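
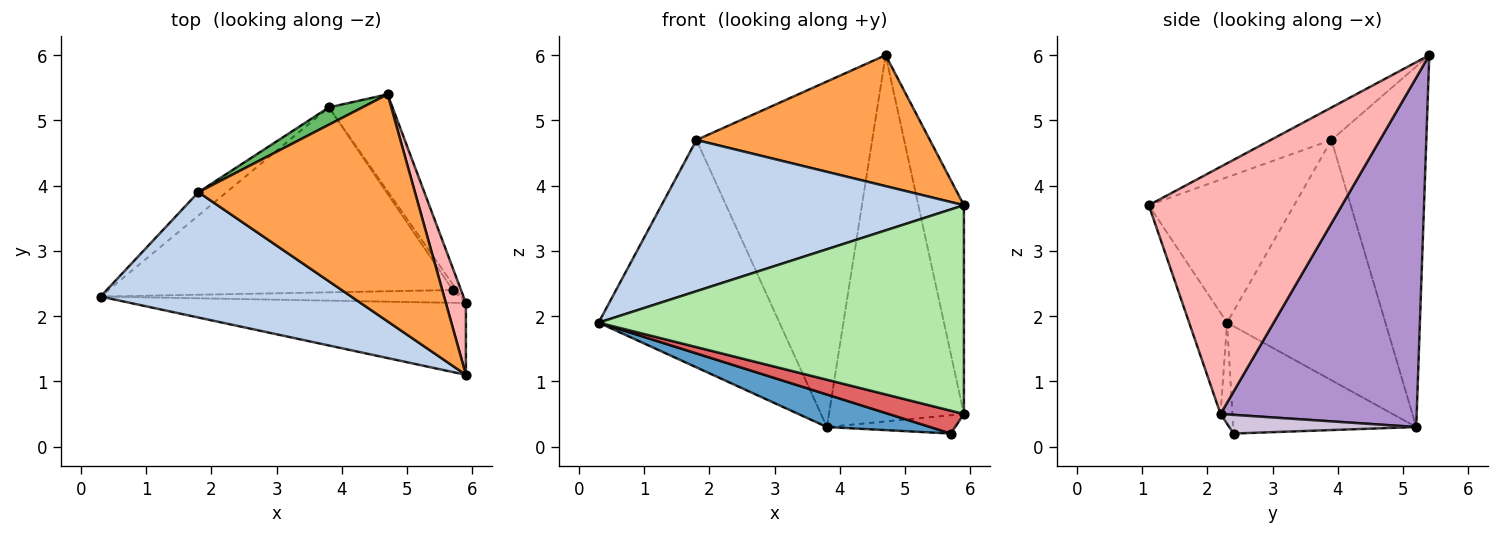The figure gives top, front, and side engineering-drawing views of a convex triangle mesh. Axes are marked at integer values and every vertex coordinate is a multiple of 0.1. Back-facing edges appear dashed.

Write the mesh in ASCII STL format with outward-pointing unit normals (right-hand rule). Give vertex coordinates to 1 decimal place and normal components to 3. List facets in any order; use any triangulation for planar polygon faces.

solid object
 facet normal -0.293 -0.165 -0.942
  outer loop
   vertex 3.8 5.2 0.3
   vertex 5.7 2.4 0.2
   vertex 0.3 2.3 1.9
  endloop
 endfacet
 facet normal -0.347 -0.722 0.599
  outer loop
   vertex 1.8 3.9 4.7
   vertex 0.3 2.3 1.9
   vertex 5.9 1.1 3.7
  endloop
 endfacet
 facet normal -0.129 -0.495 0.859
  outer loop
   vertex 1.8 3.9 4.7
   vertex 5.9 1.1 3.7
   vertex 4.7 5.4 6.0
  endloop
 endfacet
 facet normal -0.657 0.750 -0.077
  outer loop
   vertex 1.8 3.9 4.7
   vertex 3.8 5.2 0.3
   vertex 0.3 2.3 1.9
  endloop
 endfacet
 facet normal -0.474 0.879 0.044
  outer loop
   vertex 1.8 3.9 4.7
   vertex 4.7 5.4 6.0
   vertex 3.8 5.2 0.3
  endloop
 endfacet
 facet normal -0.098 -0.941 -0.324
  outer loop
   vertex 5.9 2.2 0.5
   vertex 5.9 1.1 3.7
   vertex 0.3 2.3 1.9
  endloop
 endfacet
 facet normal -0.137 -0.864 -0.485
  outer loop
   vertex 5.9 2.2 0.5
   vertex 0.3 2.3 1.9
   vertex 5.7 2.4 0.2
  endloop
 endfacet
 facet normal 0.970 0.229 0.079
  outer loop
   vertex 5.9 2.2 0.5
   vertex 4.7 5.4 6.0
   vertex 5.9 1.1 3.7
  endloop
 endfacet
 facet normal 0.815 0.560 -0.148
  outer loop
   vertex 5.9 2.2 0.5
   vertex 3.8 5.2 0.3
   vertex 4.7 5.4 6.0
  endloop
 endfacet
 facet normal 0.813 0.557 -0.170
  outer loop
   vertex 5.9 2.2 0.5
   vertex 5.7 2.4 0.2
   vertex 3.8 5.2 0.3
  endloop
 endfacet
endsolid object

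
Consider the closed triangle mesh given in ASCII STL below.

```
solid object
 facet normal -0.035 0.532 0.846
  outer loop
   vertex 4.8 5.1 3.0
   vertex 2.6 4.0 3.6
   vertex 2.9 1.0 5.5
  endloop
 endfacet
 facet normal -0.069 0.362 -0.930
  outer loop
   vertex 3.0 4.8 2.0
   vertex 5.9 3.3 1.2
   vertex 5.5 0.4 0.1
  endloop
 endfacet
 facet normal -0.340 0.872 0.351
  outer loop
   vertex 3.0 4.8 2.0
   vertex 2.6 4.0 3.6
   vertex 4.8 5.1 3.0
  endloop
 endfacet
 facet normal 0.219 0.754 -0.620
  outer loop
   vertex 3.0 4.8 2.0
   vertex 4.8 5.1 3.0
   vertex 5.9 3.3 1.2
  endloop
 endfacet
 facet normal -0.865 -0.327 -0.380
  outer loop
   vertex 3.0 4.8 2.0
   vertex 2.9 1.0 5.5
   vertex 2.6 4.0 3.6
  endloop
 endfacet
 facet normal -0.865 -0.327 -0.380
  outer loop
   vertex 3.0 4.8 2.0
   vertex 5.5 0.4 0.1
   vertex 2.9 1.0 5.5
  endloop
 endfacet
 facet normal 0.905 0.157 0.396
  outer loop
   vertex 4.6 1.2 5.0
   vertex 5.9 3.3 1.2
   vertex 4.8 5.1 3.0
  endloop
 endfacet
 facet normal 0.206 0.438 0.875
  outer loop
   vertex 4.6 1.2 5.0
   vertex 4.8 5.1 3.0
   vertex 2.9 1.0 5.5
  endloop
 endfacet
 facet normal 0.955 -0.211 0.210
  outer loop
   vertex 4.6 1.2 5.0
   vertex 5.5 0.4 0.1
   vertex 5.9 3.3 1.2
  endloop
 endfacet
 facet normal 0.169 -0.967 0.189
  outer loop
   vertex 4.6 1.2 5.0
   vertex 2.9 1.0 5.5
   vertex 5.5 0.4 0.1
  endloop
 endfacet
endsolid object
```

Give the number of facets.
10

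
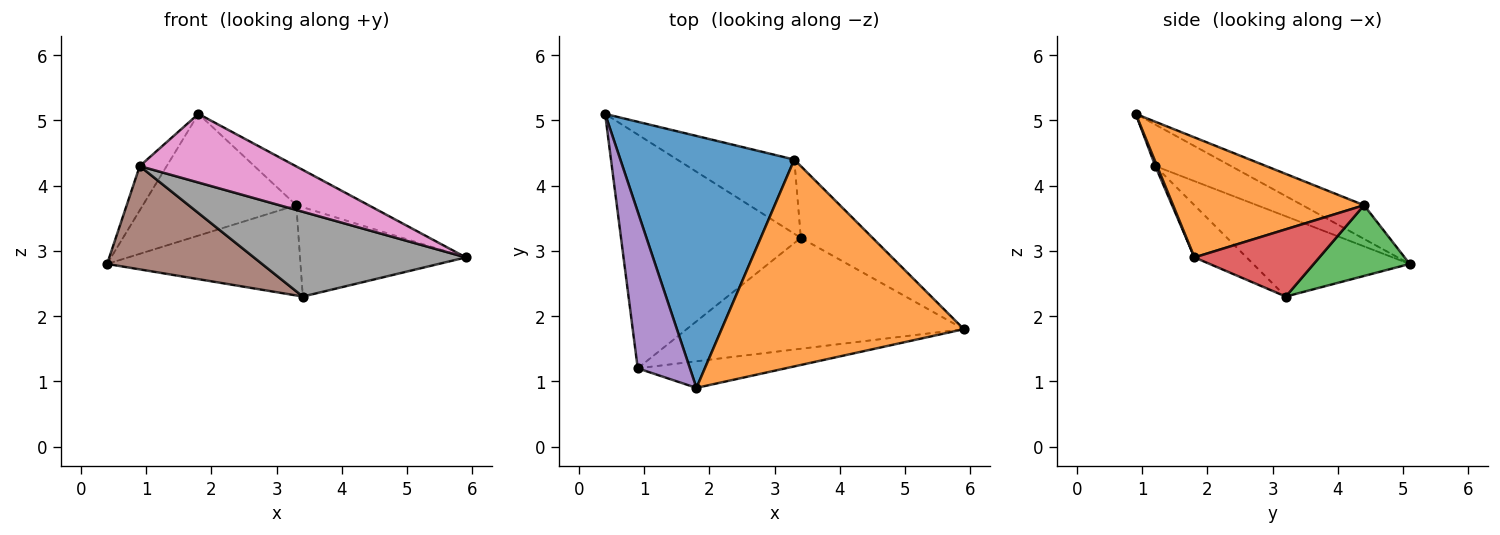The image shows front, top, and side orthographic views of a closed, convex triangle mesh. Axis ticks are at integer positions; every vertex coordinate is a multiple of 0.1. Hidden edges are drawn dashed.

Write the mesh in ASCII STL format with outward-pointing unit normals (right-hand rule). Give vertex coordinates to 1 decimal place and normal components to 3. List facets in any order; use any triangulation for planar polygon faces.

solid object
 facet normal -0.172 0.428 0.887
  outer loop
   vertex 3.3 4.4 3.7
   vertex 0.4 5.1 2.8
   vertex 1.8 0.9 5.1
  endloop
 endfacet
 facet normal 0.438 0.166 0.884
  outer loop
   vertex 3.3 4.4 3.7
   vertex 1.8 0.9 5.1
   vertex 5.9 1.8 2.9
  endloop
 endfacet
 facet normal 0.358 0.721 -0.593
  outer loop
   vertex 3.3 4.4 3.7
   vertex 3.4 3.2 2.3
   vertex 0.4 5.1 2.8
  endloop
 endfacet
 facet normal 0.506 0.672 -0.540
  outer loop
   vertex 3.3 4.4 3.7
   vertex 5.9 1.8 2.9
   vertex 3.4 3.2 2.3
  endloop
 endfacet
 facet normal -0.607 0.216 0.764
  outer loop
   vertex 0.9 1.2 4.3
   vertex 1.8 0.9 5.1
   vertex 0.4 5.1 2.8
  endloop
 endfacet
 facet normal -0.378 -0.374 -0.847
  outer loop
   vertex 0.9 1.2 4.3
   vertex 0.4 5.1 2.8
   vertex 3.4 3.2 2.3
  endloop
 endfacet
 facet normal 0.011 -0.932 -0.362
  outer loop
   vertex 0.9 1.2 4.3
   vertex 5.9 1.8 2.9
   vertex 1.8 0.9 5.1
  endloop
 endfacet
 facet normal -0.148 -0.601 -0.786
  outer loop
   vertex 0.9 1.2 4.3
   vertex 3.4 3.2 2.3
   vertex 5.9 1.8 2.9
  endloop
 endfacet
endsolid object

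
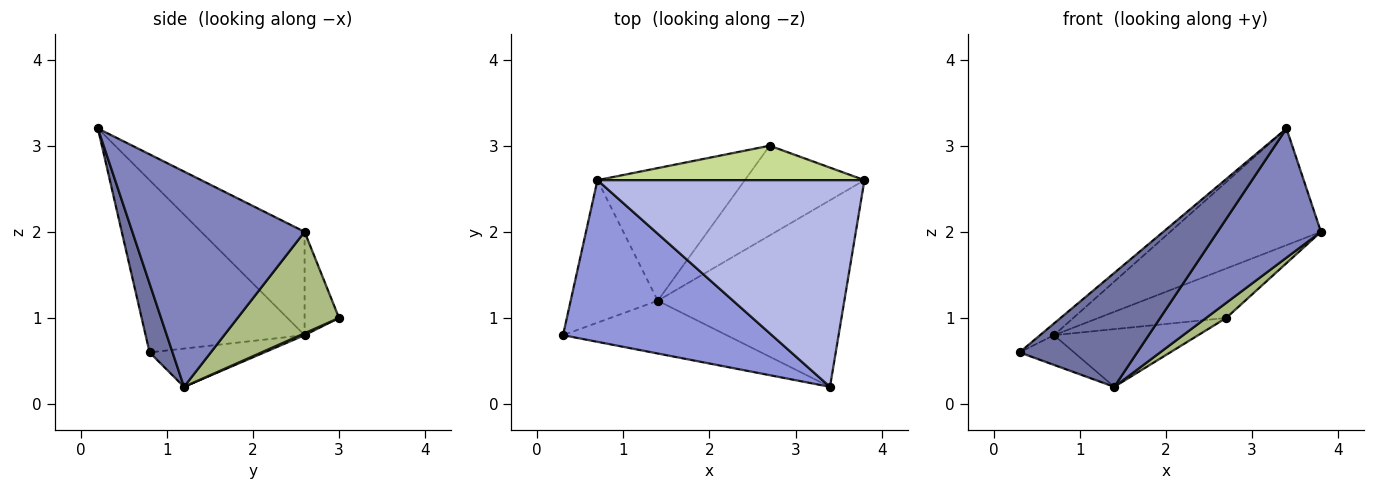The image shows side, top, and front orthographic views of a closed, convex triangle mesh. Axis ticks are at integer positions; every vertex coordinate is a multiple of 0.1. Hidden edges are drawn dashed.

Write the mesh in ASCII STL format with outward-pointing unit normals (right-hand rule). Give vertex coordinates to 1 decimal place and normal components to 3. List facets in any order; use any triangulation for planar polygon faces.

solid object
 facet normal 0.174 -0.893 -0.414
  outer loop
   vertex 1.4 1.2 0.2
   vertex 3.4 0.2 3.2
   vertex 0.3 0.8 0.6
  endloop
 endfacet
 facet normal 0.688 -0.413 -0.596
  outer loop
   vertex 1.4 1.2 0.2
   vertex 3.8 2.6 2.0
   vertex 3.4 0.2 3.2
  endloop
 endfacet
 facet normal -0.635 0.056 0.770
  outer loop
   vertex 0.7 2.6 0.8
   vertex 0.3 0.8 0.6
   vertex 3.4 0.2 3.2
  endloop
 endfacet
 facet normal -0.319 0.466 0.825
  outer loop
   vertex 0.7 2.6 0.8
   vertex 3.4 0.2 3.2
   vertex 3.8 2.6 2.0
  endloop
 endfacet
 facet normal -0.395 0.188 -0.899
  outer loop
   vertex 0.7 2.6 0.8
   vertex 1.4 1.2 0.2
   vertex 0.3 0.8 0.6
  endloop
 endfacet
 facet normal 0.642 -0.127 -0.757
  outer loop
   vertex 2.7 3.0 1.0
   vertex 3.8 2.6 2.0
   vertex 1.4 1.2 0.2
  endloop
 endfacet
 facet normal -0.216 0.801 0.558
  outer loop
   vertex 2.7 3.0 1.0
   vertex 0.7 2.6 0.8
   vertex 3.8 2.6 2.0
  endloop
 endfacet
 facet normal 0.012 0.399 -0.917
  outer loop
   vertex 2.7 3.0 1.0
   vertex 1.4 1.2 0.2
   vertex 0.7 2.6 0.8
  endloop
 endfacet
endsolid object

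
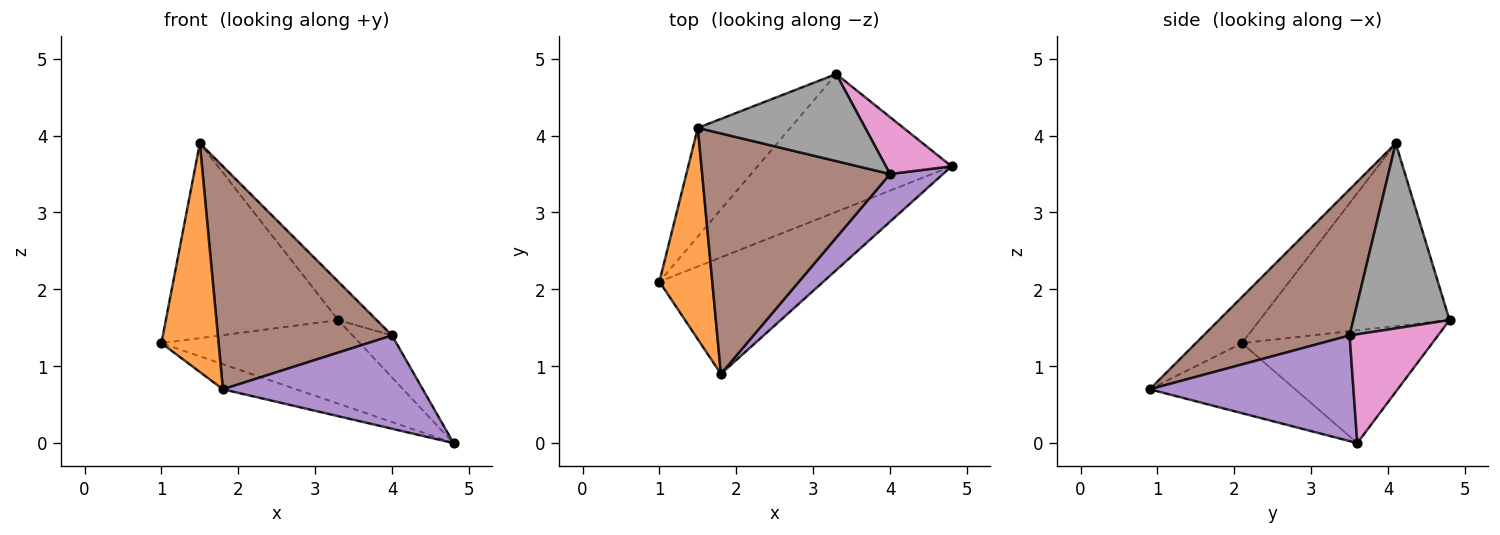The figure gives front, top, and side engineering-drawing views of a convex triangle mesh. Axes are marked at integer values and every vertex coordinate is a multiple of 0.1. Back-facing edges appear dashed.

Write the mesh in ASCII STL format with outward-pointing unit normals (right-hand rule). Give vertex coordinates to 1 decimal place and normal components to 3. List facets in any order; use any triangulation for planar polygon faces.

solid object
 facet normal -0.385 0.194 -0.902
  outer loop
   vertex 1.8 0.9 0.7
   vertex 1.0 2.1 1.3
   vertex 4.8 3.6 0.0
  endloop
 endfacet
 facet normal -0.510 -0.632 0.584
  outer loop
   vertex 1.8 0.9 0.7
   vertex 1.5 4.1 3.9
   vertex 1.0 2.1 1.3
  endloop
 endfacet
 facet normal -0.445 0.464 -0.766
  outer loop
   vertex 3.3 4.8 1.6
   vertex 4.8 3.6 0.0
   vertex 1.0 2.1 1.3
  endloop
 endfacet
 facet normal -0.693 0.630 -0.351
  outer loop
   vertex 3.3 4.8 1.6
   vertex 1.0 2.1 1.3
   vertex 1.5 4.1 3.9
  endloop
 endfacet
 facet normal 0.672 -0.659 0.337
  outer loop
   vertex 4.0 3.5 1.4
   vertex 1.8 0.9 0.7
   vertex 4.8 3.6 0.0
  endloop
 endfacet
 facet normal 0.495 -0.591 0.637
  outer loop
   vertex 4.0 3.5 1.4
   vertex 1.5 4.1 3.9
   vertex 1.8 0.9 0.7
  endloop
 endfacet
 facet normal 0.800 0.357 0.483
  outer loop
   vertex 4.0 3.5 1.4
   vertex 4.8 3.6 0.0
   vertex 3.3 4.8 1.6
  endloop
 endfacet
 facet normal 0.711 0.284 0.643
  outer loop
   vertex 4.0 3.5 1.4
   vertex 3.3 4.8 1.6
   vertex 1.5 4.1 3.9
  endloop
 endfacet
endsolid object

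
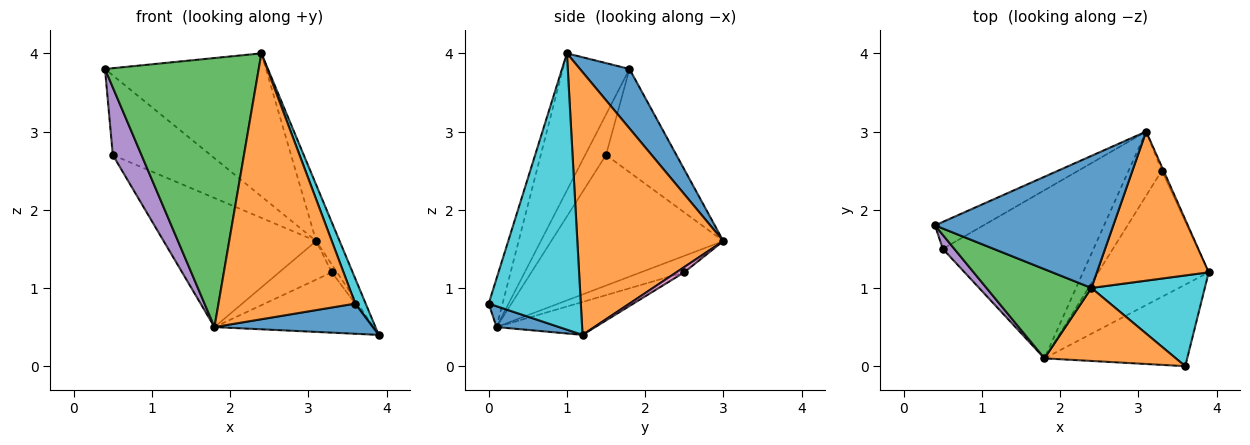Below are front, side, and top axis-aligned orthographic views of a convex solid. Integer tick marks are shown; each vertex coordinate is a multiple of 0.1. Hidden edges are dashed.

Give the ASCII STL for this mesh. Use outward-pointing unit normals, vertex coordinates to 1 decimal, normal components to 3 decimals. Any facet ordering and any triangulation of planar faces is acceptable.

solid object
 facet normal 0.221 0.717 0.662
  outer loop
   vertex 2.4 1.0 4.0
   vertex 3.1 3.0 1.6
   vertex 0.4 1.8 3.8
  endloop
 endfacet
 facet normal 0.910 0.146 0.387
  outer loop
   vertex 2.4 1.0 4.0
   vertex 3.9 1.2 0.4
   vertex 3.1 3.0 1.6
  endloop
 endfacet
 facet normal -0.380 -0.878 0.291
  outer loop
   vertex 1.8 0.1 0.5
   vertex 2.4 1.0 4.0
   vertex 0.4 1.8 3.8
  endloop
 endfacet
 facet normal -0.563 0.783 -0.265
  outer loop
   vertex 0.5 1.5 2.7
   vertex 0.4 1.8 3.8
   vertex 3.1 3.0 1.6
  endloop
 endfacet
 facet normal -0.580 -0.798 0.165
  outer loop
   vertex 0.5 1.5 2.7
   vertex 1.8 0.1 0.5
   vertex 0.4 1.8 3.8
  endloop
 endfacet
 facet normal -0.566 0.502 -0.654
  outer loop
   vertex 0.5 1.5 2.7
   vertex 3.1 3.0 1.6
   vertex 1.8 0.1 0.5
  endloop
 endfacet
 facet normal 0.802 0.535 -0.267
  outer loop
   vertex 3.3 2.5 1.2
   vertex 3.1 3.0 1.6
   vertex 3.9 1.2 0.4
  endloop
 endfacet
 facet normal -0.260 0.416 -0.871
  outer loop
   vertex 3.3 2.5 1.2
   vertex 3.9 1.2 0.4
   vertex 1.8 0.1 0.5
  endloop
 endfacet
 facet normal -0.391 0.474 -0.789
  outer loop
   vertex 3.3 2.5 1.2
   vertex 1.8 0.1 0.5
   vertex 3.1 3.0 1.6
  endloop
 endfacet
 facet normal 0.920 -0.104 0.378
  outer loop
   vertex 3.6 0.0 0.8
   vertex 3.9 1.2 0.4
   vertex 2.4 1.0 4.0
  endloop
 endfacet
 facet normal 0.136 -0.344 -0.929
  outer loop
   vertex 3.6 0.0 0.8
   vertex 1.8 0.1 0.5
   vertex 3.9 1.2 0.4
  endloop
 endfacet
 facet normal -0.097 -0.960 0.263
  outer loop
   vertex 3.6 0.0 0.8
   vertex 2.4 1.0 4.0
   vertex 1.8 0.1 0.5
  endloop
 endfacet
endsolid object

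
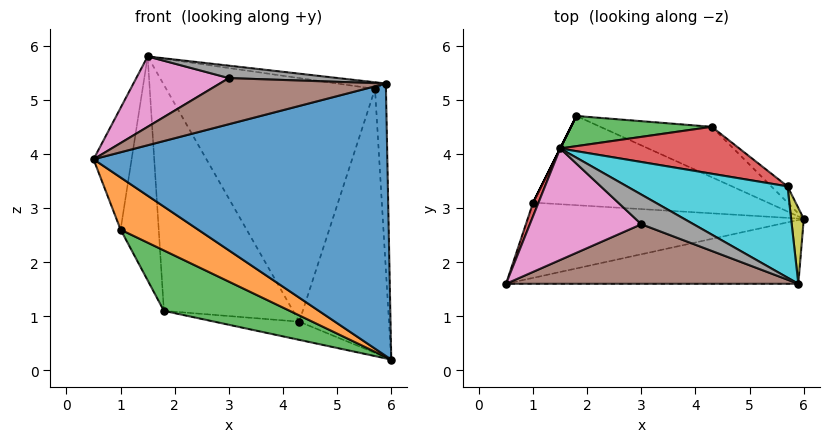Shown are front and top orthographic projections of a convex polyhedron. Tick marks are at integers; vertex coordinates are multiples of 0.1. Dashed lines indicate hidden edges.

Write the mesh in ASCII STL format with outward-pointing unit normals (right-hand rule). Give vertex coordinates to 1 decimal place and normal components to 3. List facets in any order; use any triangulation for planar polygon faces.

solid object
 facet normal 0.059 -0.972 -0.228
  outer loop
   vertex 5.9 1.6 5.3
   vertex 0.5 1.6 3.9
   vertex 6.0 2.8 0.2
  endloop
 endfacet
 facet normal -0.394 -0.523 -0.755
  outer loop
   vertex 1.0 3.1 2.6
   vertex 6.0 2.8 0.2
   vertex 0.5 1.6 3.9
  endloop
 endfacet
 facet normal -0.396 -0.515 -0.760
  outer loop
   vertex 1.0 3.1 2.6
   vertex 1.8 4.7 1.1
   vertex 6.0 2.8 0.2
  endloop
 endfacet
 facet normal -0.938 0.346 0.038
  outer loop
   vertex 1.0 3.1 2.6
   vertex 0.5 1.6 3.9
   vertex 1.5 4.1 5.8
  endloop
 endfacet
 facet normal -0.894 0.447 0.000
  outer loop
   vertex 1.0 3.1 2.6
   vertex 1.5 4.1 5.8
   vertex 1.8 4.7 1.1
  endloop
 endfacet
 facet normal -0.201 -0.600 0.775
  outer loop
   vertex 3.0 2.7 5.4
   vertex 0.5 1.6 3.9
   vertex 5.9 1.6 5.3
  endloop
 endfacet
 facet normal -0.263 -0.515 0.816
  outer loop
   vertex 3.0 2.7 5.4
   vertex 1.5 4.1 5.8
   vertex 0.5 1.6 3.9
  endloop
 endfacet
 facet normal -0.114 -0.384 0.916
  outer loop
   vertex 3.0 2.7 5.4
   vertex 5.9 1.6 5.3
   vertex 1.5 4.1 5.8
  endloop
 endfacet
 facet normal 0.993 0.113 0.046
  outer loop
   vertex 5.7 3.4 5.2
   vertex 5.9 1.6 5.3
   vertex 6.0 2.8 0.2
  endloop
 endfacet
 facet normal 0.153 0.072 0.986
  outer loop
   vertex 5.7 3.4 5.2
   vertex 1.5 4.1 5.8
   vertex 5.9 1.6 5.3
  endloop
 endfacet
 facet normal -0.048 0.339 -0.940
  outer loop
   vertex 4.3 4.5 0.9
   vertex 6.0 2.8 0.2
   vertex 1.8 4.7 1.1
  endloop
 endfacet
 facet normal 0.697 0.715 -0.044
  outer loop
   vertex 4.3 4.5 0.9
   vertex 5.7 3.4 5.2
   vertex 6.0 2.8 0.2
  endloop
 endfacet
 facet normal 0.090 0.987 0.132
  outer loop
   vertex 4.3 4.5 0.9
   vertex 1.8 4.7 1.1
   vertex 1.5 4.1 5.8
  endloop
 endfacet
 facet normal 0.187 0.965 0.186
  outer loop
   vertex 4.3 4.5 0.9
   vertex 1.5 4.1 5.8
   vertex 5.7 3.4 5.2
  endloop
 endfacet
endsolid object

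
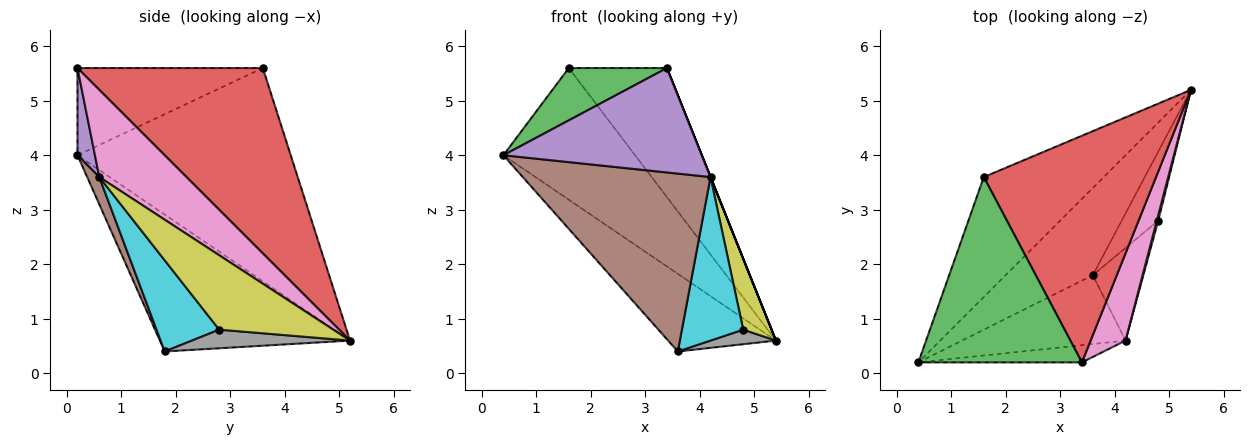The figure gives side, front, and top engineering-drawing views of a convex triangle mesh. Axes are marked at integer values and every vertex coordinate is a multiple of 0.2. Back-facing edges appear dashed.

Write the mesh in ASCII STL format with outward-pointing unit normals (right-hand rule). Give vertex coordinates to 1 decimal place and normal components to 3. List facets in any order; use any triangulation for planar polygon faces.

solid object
 facet normal -0.761 0.431 -0.485
  outer loop
   vertex 3.6 1.8 0.4
   vertex 0.4 0.2 4.0
   vertex 5.4 5.2 0.6
  endloop
 endfacet
 facet normal -0.767 0.474 -0.432
  outer loop
   vertex 1.6 3.6 5.6
   vertex 5.4 5.2 0.6
   vertex 0.4 0.2 4.0
  endloop
 endfacet
 facet normal -0.457 -0.242 0.856
  outer loop
   vertex 1.6 3.6 5.6
   vertex 0.4 0.2 4.0
   vertex 3.4 0.2 5.6
  endloop
 endfacet
 facet normal 0.683 0.362 0.635
  outer loop
   vertex 1.6 3.6 5.6
   vertex 3.4 0.2 5.6
   vertex 5.4 5.2 0.6
  endloop
 endfacet
 facet normal 0.086 -0.983 -0.162
  outer loop
   vertex 4.2 0.6 3.6
   vertex 3.4 0.2 5.6
   vertex 0.4 0.2 4.0
  endloop
 endfacet
 facet normal 0.060 -0.931 -0.360
  outer loop
   vertex 4.2 0.6 3.6
   vertex 0.4 0.2 4.0
   vertex 3.6 1.8 0.4
  endloop
 endfacet
 facet normal 0.928 0.000 0.371
  outer loop
   vertex 4.2 0.6 3.6
   vertex 5.4 5.2 0.6
   vertex 3.4 0.2 5.6
  endloop
 endfacet
 facet normal 0.446 -0.184 -0.876
  outer loop
   vertex 4.8 2.8 0.8
   vertex 3.6 1.8 0.4
   vertex 5.4 5.2 0.6
  endloop
 endfacet
 facet normal 0.970 -0.241 0.019
  outer loop
   vertex 4.8 2.8 0.8
   vertex 5.4 5.2 0.6
   vertex 4.2 0.6 3.6
  endloop
 endfacet
 facet normal 0.665 -0.650 -0.368
  outer loop
   vertex 4.8 2.8 0.8
   vertex 4.2 0.6 3.6
   vertex 3.6 1.8 0.4
  endloop
 endfacet
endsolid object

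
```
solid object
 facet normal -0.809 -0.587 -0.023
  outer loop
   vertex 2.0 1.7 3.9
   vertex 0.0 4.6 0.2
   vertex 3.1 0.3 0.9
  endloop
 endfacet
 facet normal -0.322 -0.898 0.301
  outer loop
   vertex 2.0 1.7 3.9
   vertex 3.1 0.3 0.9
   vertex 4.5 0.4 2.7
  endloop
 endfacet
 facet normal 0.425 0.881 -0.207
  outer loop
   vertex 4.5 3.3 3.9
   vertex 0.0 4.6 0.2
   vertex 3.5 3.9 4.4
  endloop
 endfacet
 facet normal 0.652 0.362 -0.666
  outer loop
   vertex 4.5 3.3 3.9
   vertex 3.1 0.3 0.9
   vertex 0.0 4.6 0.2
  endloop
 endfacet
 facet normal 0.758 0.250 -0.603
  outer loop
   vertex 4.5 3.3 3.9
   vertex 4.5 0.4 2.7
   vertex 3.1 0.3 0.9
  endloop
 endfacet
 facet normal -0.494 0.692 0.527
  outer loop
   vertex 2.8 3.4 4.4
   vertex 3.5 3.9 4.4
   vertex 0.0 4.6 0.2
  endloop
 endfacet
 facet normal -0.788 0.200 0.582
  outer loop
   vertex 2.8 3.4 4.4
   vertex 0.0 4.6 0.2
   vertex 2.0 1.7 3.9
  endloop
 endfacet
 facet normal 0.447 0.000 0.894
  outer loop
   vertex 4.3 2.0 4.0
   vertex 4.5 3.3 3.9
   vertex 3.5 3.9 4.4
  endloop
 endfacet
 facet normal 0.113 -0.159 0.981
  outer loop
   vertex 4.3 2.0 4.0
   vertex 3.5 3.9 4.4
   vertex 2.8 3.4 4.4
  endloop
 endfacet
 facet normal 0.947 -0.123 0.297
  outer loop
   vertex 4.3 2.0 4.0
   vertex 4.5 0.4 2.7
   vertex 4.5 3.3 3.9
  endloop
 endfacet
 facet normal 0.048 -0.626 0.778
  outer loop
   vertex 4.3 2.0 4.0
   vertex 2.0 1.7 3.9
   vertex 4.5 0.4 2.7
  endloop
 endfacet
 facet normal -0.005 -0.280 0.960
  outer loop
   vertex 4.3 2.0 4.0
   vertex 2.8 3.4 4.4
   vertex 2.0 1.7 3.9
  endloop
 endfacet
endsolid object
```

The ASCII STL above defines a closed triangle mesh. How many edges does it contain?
18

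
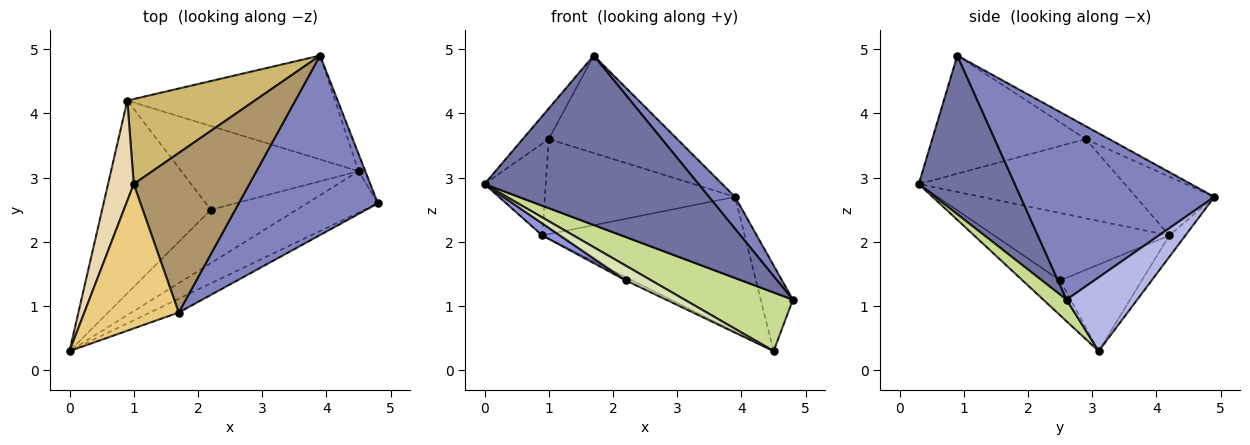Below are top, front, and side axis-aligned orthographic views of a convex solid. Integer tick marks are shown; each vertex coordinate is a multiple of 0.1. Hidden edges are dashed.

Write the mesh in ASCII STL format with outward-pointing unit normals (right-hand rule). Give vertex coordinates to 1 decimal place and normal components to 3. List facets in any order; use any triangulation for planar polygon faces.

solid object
 facet normal 0.408 -0.910 -0.074
  outer loop
   vertex 1.7 0.9 4.9
   vertex 0.0 0.3 2.9
   vertex 4.8 2.6 1.1
  endloop
 endfacet
 facet normal 0.793 -0.107 0.599
  outer loop
   vertex 1.7 0.9 4.9
   vertex 4.8 2.6 1.1
   vertex 3.9 4.9 2.7
  endloop
 endfacet
 facet normal -0.526 -0.053 -0.849
  outer loop
   vertex 2.2 2.5 1.4
   vertex 0.0 0.3 2.9
   vertex 0.9 4.2 2.1
  endloop
 endfacet
 facet normal 0.907 0.412 -0.082
  outer loop
   vertex 4.5 3.1 0.3
   vertex 3.9 4.9 2.7
   vertex 4.8 2.6 1.1
  endloop
 endfacet
 facet normal -0.063 0.791 -0.609
  outer loop
   vertex 4.5 3.1 0.3
   vertex 0.9 4.2 2.1
   vertex 3.9 4.9 2.7
  endloop
 endfacet
 facet normal -0.439 0.034 -0.898
  outer loop
   vertex 4.5 3.1 0.3
   vertex 2.2 2.5 1.4
   vertex 0.9 4.2 2.1
  endloop
 endfacet
 facet normal 0.173 -0.805 -0.568
  outer loop
   vertex 4.5 3.1 0.3
   vertex 4.8 2.6 1.1
   vertex 0.0 0.3 2.9
  endloop
 endfacet
 facet normal -0.365 -0.247 -0.898
  outer loop
   vertex 4.5 3.1 0.3
   vertex 0.0 0.3 2.9
   vertex 2.2 2.5 1.4
  endloop
 endfacet
 facet normal -0.094 0.519 0.849
  outer loop
   vertex 1.0 2.9 3.6
   vertex 1.7 0.9 4.9
   vertex 3.9 4.9 2.7
  endloop
 endfacet
 facet normal -0.294 0.713 0.637
  outer loop
   vertex 1.0 2.9 3.6
   vertex 3.9 4.9 2.7
   vertex 0.9 4.2 2.1
  endloop
 endfacet
 facet normal -0.774 0.131 0.619
  outer loop
   vertex 1.0 2.9 3.6
   vertex 0.0 0.3 2.9
   vertex 1.7 0.9 4.9
  endloop
 endfacet
 facet normal -0.915 0.272 0.297
  outer loop
   vertex 1.0 2.9 3.6
   vertex 0.9 4.2 2.1
   vertex 0.0 0.3 2.9
  endloop
 endfacet
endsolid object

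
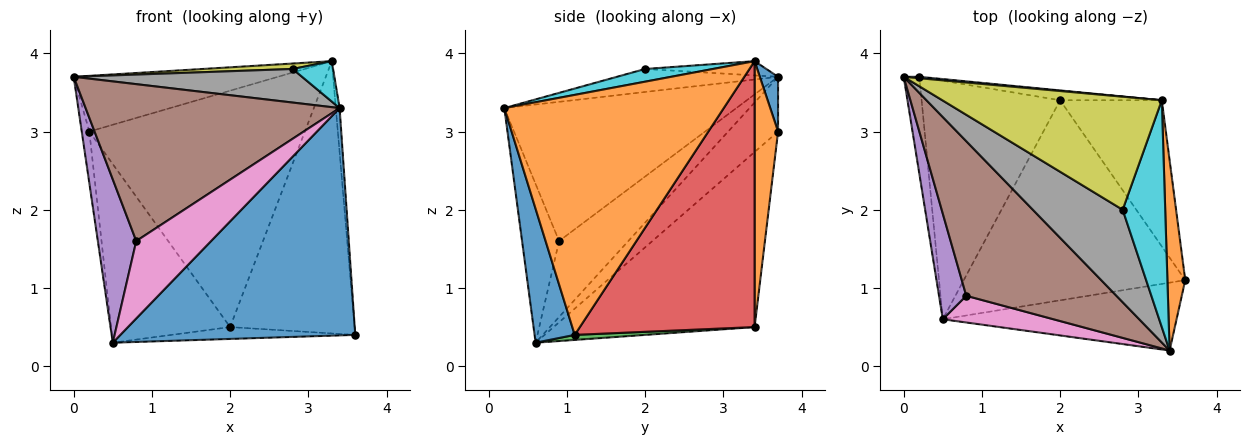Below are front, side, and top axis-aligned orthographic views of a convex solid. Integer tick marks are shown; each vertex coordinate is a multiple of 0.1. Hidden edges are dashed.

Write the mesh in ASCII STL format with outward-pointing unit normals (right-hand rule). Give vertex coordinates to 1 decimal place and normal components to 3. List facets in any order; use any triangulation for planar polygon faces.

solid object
 facet normal 0.162 -0.946 -0.282
  outer loop
   vertex 3.4 0.2 3.3
   vertex 0.5 0.6 0.3
   vertex 3.6 1.1 0.4
  endloop
 endfacet
 facet normal 0.997 0.017 0.074
  outer loop
   vertex 3.3 3.4 3.9
   vertex 3.4 0.2 3.3
   vertex 3.6 1.1 0.4
  endloop
 endfacet
 facet normal 0.023 0.059 -0.998
  outer loop
   vertex 2.0 3.4 0.5
   vertex 3.6 1.1 0.4
   vertex 0.5 0.6 0.3
  endloop
 endfacet
 facet normal 0.778 0.554 -0.297
  outer loop
   vertex 2.0 3.4 0.5
   vertex 3.3 3.4 3.9
   vertex 3.6 1.1 0.4
  endloop
 endfacet
 facet normal -0.834 -0.463 0.299
  outer loop
   vertex 0.8 0.9 1.6
   vertex 0.0 3.7 3.7
   vertex 0.5 0.6 0.3
  endloop
 endfacet
 facet normal -0.545 -0.597 0.588
  outer loop
   vertex 0.8 0.9 1.6
   vertex 3.4 0.2 3.3
   vertex 0.0 3.7 3.7
  endloop
 endfacet
 facet normal -0.424 -0.856 0.295
  outer loop
   vertex 0.8 0.9 1.6
   vertex 0.5 0.6 0.3
   vertex 3.4 0.2 3.3
  endloop
 endfacet
 facet normal -0.234 -0.332 0.914
  outer loop
   vertex 2.8 2.0 3.8
   vertex 0.0 3.7 3.7
   vertex 3.4 0.2 3.3
  endloop
 endfacet
 facet normal -0.065 -0.048 0.997
  outer loop
   vertex 2.8 2.0 3.8
   vertex 3.3 3.4 3.9
   vertex 0.0 3.7 3.7
  endloop
 endfacet
 facet normal 0.282 -0.168 0.944
  outer loop
   vertex 2.8 2.0 3.8
   vertex 3.4 0.2 3.3
   vertex 3.3 3.4 3.9
  endloop
 endfacet
 facet normal 0.089 0.996 0.025
  outer loop
   vertex 0.2 3.7 3.0
   vertex 0.0 3.7 3.7
   vertex 3.3 3.4 3.9
  endloop
 endfacet
 facet normal 0.108 0.993 -0.041
  outer loop
   vertex 0.2 3.7 3.0
   vertex 3.3 3.4 3.9
   vertex 2.0 3.4 0.5
  endloop
 endfacet
 facet normal -0.951 0.145 -0.272
  outer loop
   vertex 0.2 3.7 3.0
   vertex 0.5 0.6 0.3
   vertex 0.0 3.7 3.7
  endloop
 endfacet
 facet normal -0.711 0.421 -0.563
  outer loop
   vertex 0.2 3.7 3.0
   vertex 2.0 3.4 0.5
   vertex 0.5 0.6 0.3
  endloop
 endfacet
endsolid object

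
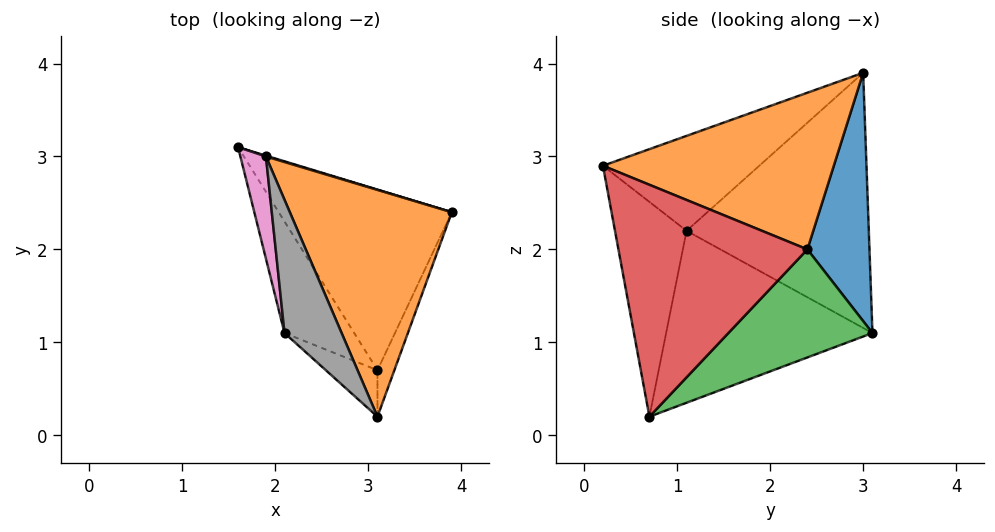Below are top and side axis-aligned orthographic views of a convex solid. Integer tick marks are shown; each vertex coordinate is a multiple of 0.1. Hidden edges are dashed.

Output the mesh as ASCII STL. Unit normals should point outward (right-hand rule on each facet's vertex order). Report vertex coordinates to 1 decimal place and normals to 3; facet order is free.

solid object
 facet normal 0.290 0.957 0.003
  outer loop
   vertex 1.9 3.0 3.9
   vertex 3.9 2.4 2.0
   vertex 1.6 3.1 1.1
  endloop
 endfacet
 facet normal 0.695 0.041 0.718
  outer loop
   vertex 1.9 3.0 3.9
   vertex 3.1 0.2 2.9
   vertex 3.9 2.4 2.0
  endloop
 endfacet
 facet normal 0.444 0.544 -0.712
  outer loop
   vertex 3.1 0.7 0.2
   vertex 1.6 3.1 1.1
   vertex 3.9 2.4 2.0
  endloop
 endfacet
 facet normal 0.928 -0.365 -0.068
  outer loop
   vertex 3.1 0.7 0.2
   vertex 3.9 2.4 2.0
   vertex 3.1 0.2 2.9
  endloop
 endfacet
 facet normal -0.849 -0.401 -0.344
  outer loop
   vertex 2.1 1.1 2.2
   vertex 1.6 3.1 1.1
   vertex 3.1 0.7 0.2
  endloop
 endfacet
 facet normal -0.604 -0.784 -0.145
  outer loop
   vertex 2.1 1.1 2.2
   vertex 3.1 0.7 0.2
   vertex 3.1 0.2 2.9
  endloop
 endfacet
 facet normal -0.977 -0.190 0.098
  outer loop
   vertex 2.1 1.1 2.2
   vertex 1.9 3.0 3.9
   vertex 1.6 3.1 1.1
  endloop
 endfacet
 facet normal -0.750 -0.483 0.451
  outer loop
   vertex 2.1 1.1 2.2
   vertex 3.1 0.2 2.9
   vertex 1.9 3.0 3.9
  endloop
 endfacet
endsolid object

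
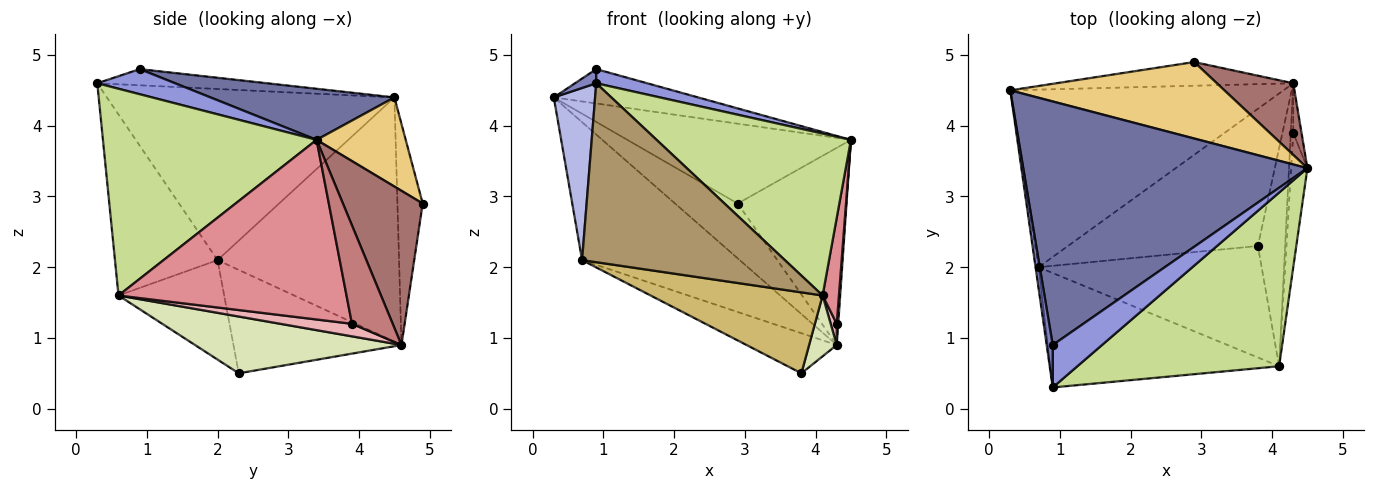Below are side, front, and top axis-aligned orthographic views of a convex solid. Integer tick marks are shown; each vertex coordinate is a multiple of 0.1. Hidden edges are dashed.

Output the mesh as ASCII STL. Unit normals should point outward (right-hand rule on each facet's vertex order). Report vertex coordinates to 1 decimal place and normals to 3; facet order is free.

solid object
 facet normal 0.175 0.138 0.975
  outer loop
   vertex 0.9 0.9 4.8
   vertex 4.5 3.4 3.8
   vertex 0.3 4.5 4.4
  endloop
 endfacet
 facet normal -0.930 -0.116 0.349
  outer loop
   vertex 0.9 0.9 4.8
   vertex 0.3 4.5 4.4
   vertex 0.9 0.3 4.6
  endloop
 endfacet
 facet normal 0.435 -0.285 0.854
  outer loop
   vertex 0.9 0.9 4.8
   vertex 0.9 0.3 4.6
   vertex 4.5 3.4 3.8
  endloop
 endfacet
 facet normal -0.990 -0.142 -0.018
  outer loop
   vertex 0.7 2.0 2.1
   vertex 0.9 0.3 4.6
   vertex 0.3 4.5 4.4
  endloop
 endfacet
 facet normal -0.577 0.501 -0.645
  outer loop
   vertex 0.7 2.0 2.1
   vertex 0.3 4.5 4.4
   vertex 4.3 4.6 0.9
  endloop
 endfacet
 facet normal -0.463 0.249 -0.851
  outer loop
   vertex 0.7 2.0 2.1
   vertex 4.3 4.6 0.9
   vertex 3.8 2.3 0.5
  endloop
 endfacet
 facet normal 0.600 -0.546 0.585
  outer loop
   vertex 4.1 0.6 1.6
   vertex 4.5 3.4 3.8
   vertex 0.9 0.3 4.6
  endloop
 endfacet
 facet normal 0.895 -0.120 -0.429
  outer loop
   vertex 4.1 0.6 1.6
   vertex 3.8 2.3 0.5
   vertex 4.3 4.6 0.9
  endloop
 endfacet
 facet normal -0.392 -0.775 -0.496
  outer loop
   vertex 4.1 0.6 1.6
   vertex 0.9 0.3 4.6
   vertex 0.7 2.0 2.1
  endloop
 endfacet
 facet normal -0.339 -0.552 -0.761
  outer loop
   vertex 4.1 0.6 1.6
   vertex 0.7 2.0 2.1
   vertex 3.8 2.3 0.5
  endloop
 endfacet
 facet normal 0.277 0.694 0.665
  outer loop
   vertex 2.9 4.9 2.9
   vertex 0.3 4.5 4.4
   vertex 4.5 3.4 3.8
  endloop
 endfacet
 facet normal -0.347 0.861 -0.372
  outer loop
   vertex 2.9 4.9 2.9
   vertex 4.3 4.6 0.9
   vertex 0.3 4.5 4.4
  endloop
 endfacet
 facet normal 0.567 0.774 0.281
  outer loop
   vertex 2.9 4.9 2.9
   vertex 4.5 3.4 3.8
   vertex 4.3 4.6 0.9
  endloop
 endfacet
 facet normal 0.996 -0.036 -0.083
  outer loop
   vertex 4.3 3.9 1.2
   vertex 4.3 4.6 0.9
   vertex 4.5 3.4 3.8
  endloop
 endfacet
 facet normal 0.993 -0.071 -0.090
  outer loop
   vertex 4.3 3.9 1.2
   vertex 4.5 3.4 3.8
   vertex 4.1 0.6 1.6
  endloop
 endfacet
 facet normal 0.978 -0.083 -0.193
  outer loop
   vertex 4.3 3.9 1.2
   vertex 4.1 0.6 1.6
   vertex 4.3 4.6 0.9
  endloop
 endfacet
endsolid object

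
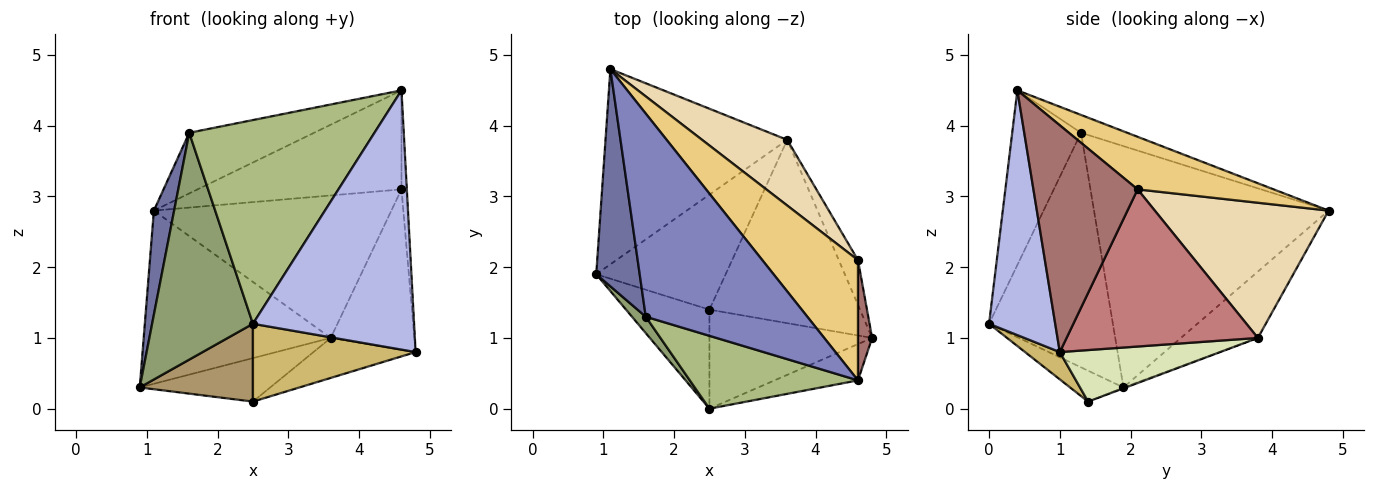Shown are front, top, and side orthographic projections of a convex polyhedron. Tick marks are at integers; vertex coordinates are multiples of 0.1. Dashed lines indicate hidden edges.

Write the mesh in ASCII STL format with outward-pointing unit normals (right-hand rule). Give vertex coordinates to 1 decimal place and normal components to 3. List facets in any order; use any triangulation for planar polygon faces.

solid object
 facet normal -0.981 -0.085 0.177
  outer loop
   vertex 1.6 1.3 3.9
   vertex 1.1 4.8 2.8
   vertex 0.9 1.9 0.3
  endloop
 endfacet
 facet normal -0.105 0.284 0.953
  outer loop
   vertex 1.6 1.3 3.9
   vertex 4.6 0.4 4.5
   vertex 1.1 4.8 2.8
  endloop
 endfacet
 facet normal -0.263 0.640 -0.722
  outer loop
   vertex 3.6 3.8 1.0
   vertex 0.9 1.9 0.3
   vertex 1.1 4.8 2.8
  endloop
 endfacet
 facet normal 0.377 -0.917 -0.128
  outer loop
   vertex 2.5 0.0 1.2
   vertex 4.8 1.0 0.8
   vertex 4.6 0.4 4.5
  endloop
 endfacet
 facet normal -0.775 -0.631 0.045
  outer loop
   vertex 2.5 0.0 1.2
   vertex 1.6 1.3 3.9
   vertex 0.9 1.9 0.3
  endloop
 endfacet
 facet normal -0.330 -0.889 0.318
  outer loop
   vertex 2.5 0.0 1.2
   vertex 4.6 0.4 4.5
   vertex 1.6 1.3 3.9
  endloop
 endfacet
 facet normal -0.006 0.354 -0.935
  outer loop
   vertex 2.5 1.4 0.1
   vertex 0.9 1.9 0.3
   vertex 3.6 3.8 1.0
  endloop
 endfacet
 facet normal 0.317 0.202 -0.927
  outer loop
   vertex 2.5 1.4 0.1
   vertex 3.6 3.8 1.0
   vertex 4.8 1.0 0.8
  endloop
 endfacet
 facet normal -0.280 -0.593 -0.755
  outer loop
   vertex 2.5 1.4 0.1
   vertex 2.5 0.0 1.2
   vertex 0.9 1.9 0.3
  endloop
 endfacet
 facet normal 0.131 -0.613 -0.780
  outer loop
   vertex 2.5 1.4 0.1
   vertex 4.8 1.0 0.8
   vertex 2.5 0.0 1.2
  endloop
 endfacet
 facet normal 0.391 0.585 0.711
  outer loop
   vertex 4.6 2.1 3.1
   vertex 1.1 4.8 2.8
   vertex 4.6 0.4 4.5
  endloop
 endfacet
 facet normal 0.554 0.756 0.349
  outer loop
   vertex 4.6 2.1 3.1
   vertex 3.6 3.8 1.0
   vertex 1.1 4.8 2.8
  endloop
 endfacet
 facet normal 0.997 0.051 0.062
  outer loop
   vertex 4.6 2.1 3.1
   vertex 4.6 0.4 4.5
   vertex 4.8 1.0 0.8
  endloop
 endfacet
 facet normal 0.911 0.398 -0.111
  outer loop
   vertex 4.6 2.1 3.1
   vertex 4.8 1.0 0.8
   vertex 3.6 3.8 1.0
  endloop
 endfacet
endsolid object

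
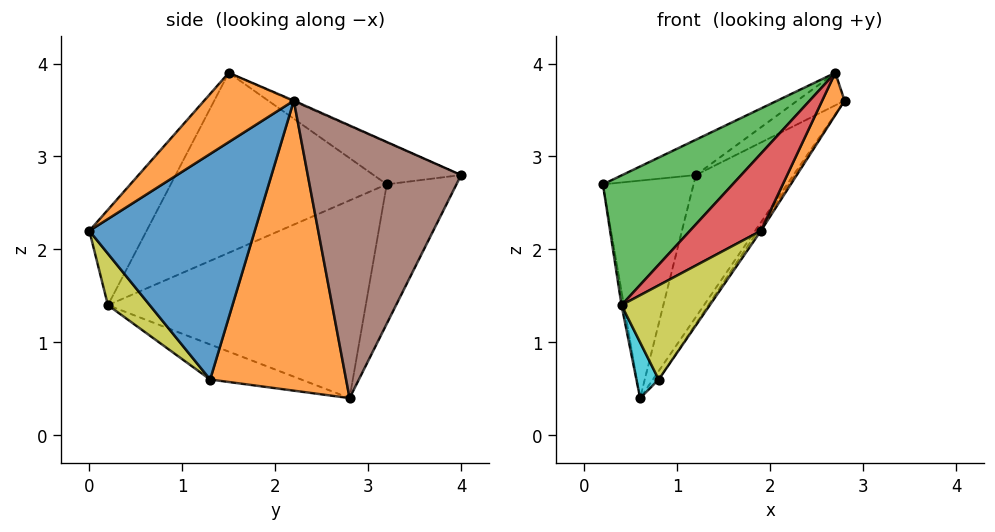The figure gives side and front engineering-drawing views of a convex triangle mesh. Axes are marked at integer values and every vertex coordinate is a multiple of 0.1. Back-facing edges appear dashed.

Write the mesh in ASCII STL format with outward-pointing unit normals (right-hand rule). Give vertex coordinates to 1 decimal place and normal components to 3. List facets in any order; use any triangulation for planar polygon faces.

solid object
 facet normal -0.985 0.009 -0.173
  outer loop
   vertex 0.4 0.2 1.4
   vertex 0.2 3.2 2.7
   vertex 0.6 2.8 0.4
  endloop
 endfacet
 facet normal 0.943 -0.236 -0.236
  outer loop
   vertex 2.7 1.5 3.9
   vertex 1.9 0.0 2.2
   vertex 2.8 2.2 3.6
  endloop
 endfacet
 facet normal -0.589 -0.354 0.726
  outer loop
   vertex 2.7 1.5 3.9
   vertex 0.2 3.2 2.7
   vertex 0.4 0.2 1.4
  endloop
 endfacet
 facet normal -0.448 -0.555 0.701
  outer loop
   vertex 2.7 1.5 3.9
   vertex 0.4 0.2 1.4
   vertex 1.9 0.0 2.2
  endloop
 endfacet
 facet normal -0.592 0.770 -0.237
  outer loop
   vertex 1.2 4.0 2.8
   vertex 0.6 2.8 0.4
   vertex 0.2 3.2 2.7
  endloop
 endfacet
 facet normal 0.761 0.484 -0.432
  outer loop
   vertex 1.2 4.0 2.8
   vertex 2.8 2.2 3.6
   vertex 0.6 2.8 0.4
  endloop
 endfacet
 facet normal -0.284 0.238 0.929
  outer loop
   vertex 1.2 4.0 2.8
   vertex 0.2 3.2 2.7
   vertex 2.7 1.5 3.9
  endloop
 endfacet
 facet normal -0.014 0.396 0.918
  outer loop
   vertex 1.2 4.0 2.8
   vertex 2.7 1.5 3.9
   vertex 2.8 2.2 3.6
  endloop
 endfacet
 facet normal 0.298 -0.630 -0.717
  outer loop
   vertex 0.8 1.3 0.6
   vertex 1.9 0.0 2.2
   vertex 0.4 0.2 1.4
  endloop
 endfacet
 facet normal -0.754 -0.185 -0.631
  outer loop
   vertex 0.8 1.3 0.6
   vertex 0.4 0.2 1.4
   vertex 0.6 2.8 0.4
  endloop
 endfacet
 facet normal 0.830 0.016 -0.558
  outer loop
   vertex 0.8 1.3 0.6
   vertex 2.8 2.2 3.6
   vertex 1.9 0.0 2.2
  endloop
 endfacet
 facet normal 0.827 0.035 -0.562
  outer loop
   vertex 0.8 1.3 0.6
   vertex 0.6 2.8 0.4
   vertex 2.8 2.2 3.6
  endloop
 endfacet
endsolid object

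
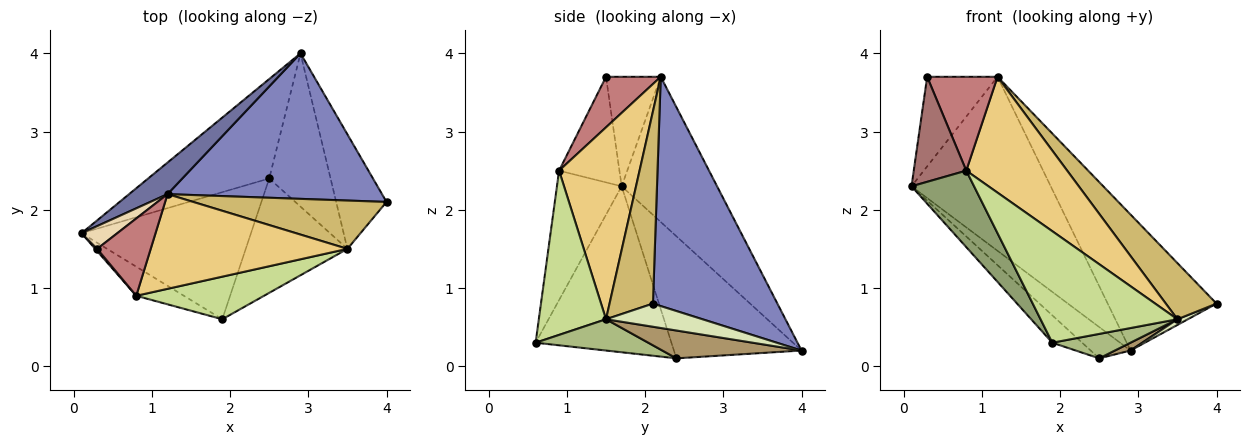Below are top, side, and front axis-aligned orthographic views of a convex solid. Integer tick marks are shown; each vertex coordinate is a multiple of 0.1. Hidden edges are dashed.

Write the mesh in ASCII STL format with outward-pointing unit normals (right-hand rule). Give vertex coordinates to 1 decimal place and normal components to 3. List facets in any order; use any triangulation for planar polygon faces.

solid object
 facet normal -0.559 0.816 0.148
  outer loop
   vertex 1.2 2.2 3.7
   vertex 2.9 4.0 0.2
   vertex 0.1 1.7 2.3
  endloop
 endfacet
 facet normal 0.616 0.538 0.576
  outer loop
   vertex 1.2 2.2 3.7
   vertex 4.0 2.1 0.8
   vertex 2.9 4.0 0.2
  endloop
 endfacet
 facet normal -0.693 0.216 -0.687
  outer loop
   vertex 2.5 2.4 0.1
   vertex 0.1 1.7 2.3
   vertex 2.9 4.0 0.2
  endloop
 endfacet
 facet normal -0.692 0.152 -0.706
  outer loop
   vertex 2.5 2.4 0.1
   vertex 1.9 0.6 0.3
   vertex 0.1 1.7 2.3
  endloop
 endfacet
 facet normal -0.695 -0.672 -0.256
  outer loop
   vertex 0.8 0.9 2.5
   vertex 0.1 1.7 2.3
   vertex 1.9 0.6 0.3
  endloop
 endfacet
 facet normal 0.288 -0.200 -0.936
  outer loop
   vertex 3.5 1.5 0.6
   vertex 1.9 0.6 0.3
   vertex 2.5 2.4 0.1
  endloop
 endfacet
 facet normal 0.417 -0.849 0.324
  outer loop
   vertex 3.5 1.5 0.6
   vertex 0.8 0.9 2.5
   vertex 1.9 0.6 0.3
  endloop
 endfacet
 facet normal 0.417 -0.045 -0.908
  outer loop
   vertex 3.5 1.5 0.6
   vertex 2.9 4.0 0.2
   vertex 4.0 2.1 0.8
  endloop
 endfacet
 facet normal 0.413 -0.046 -0.910
  outer loop
   vertex 3.5 1.5 0.6
   vertex 2.5 2.4 0.1
   vertex 2.9 4.0 0.2
  endloop
 endfacet
 facet normal 0.544 -0.636 0.547
  outer loop
   vertex 3.5 1.5 0.6
   vertex 4.0 2.1 0.8
   vertex 1.2 2.2 3.7
  endloop
 endfacet
 facet normal 0.525 -0.659 0.539
  outer loop
   vertex 3.5 1.5 0.6
   vertex 1.2 2.2 3.7
   vertex 0.8 0.9 2.5
  endloop
 endfacet
 facet normal -0.602 0.774 0.197
  outer loop
   vertex 0.3 1.5 3.7
   vertex 1.2 2.2 3.7
   vertex 0.1 1.7 2.3
  endloop
 endfacet
 facet normal -0.754 -0.656 0.014
  outer loop
   vertex 0.3 1.5 3.7
   vertex 0.1 1.7 2.3
   vertex 0.8 0.9 2.5
  endloop
 endfacet
 facet normal 0.515 -0.662 0.545
  outer loop
   vertex 0.3 1.5 3.7
   vertex 0.8 0.9 2.5
   vertex 1.2 2.2 3.7
  endloop
 endfacet
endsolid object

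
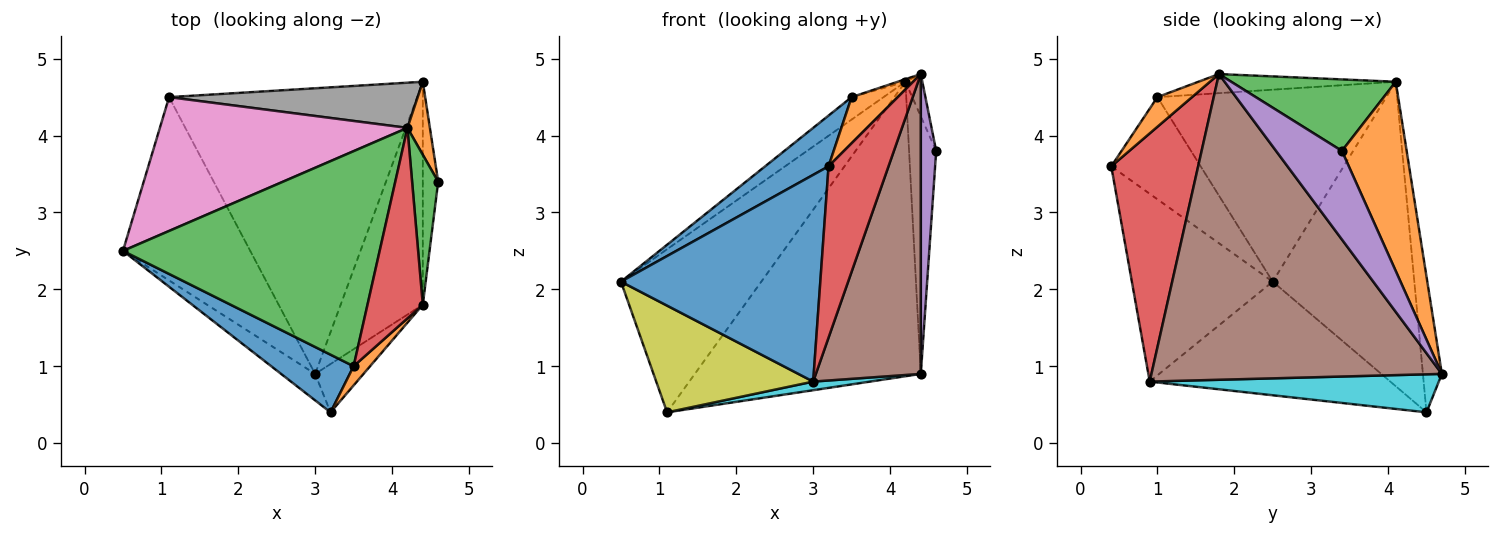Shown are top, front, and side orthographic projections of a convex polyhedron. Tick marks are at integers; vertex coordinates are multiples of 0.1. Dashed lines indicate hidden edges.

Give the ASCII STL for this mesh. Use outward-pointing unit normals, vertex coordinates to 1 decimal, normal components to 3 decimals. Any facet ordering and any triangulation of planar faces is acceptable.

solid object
 facet normal -0.574 -0.812 -0.104
  outer loop
   vertex 3.0 0.9 0.8
   vertex 3.2 0.4 3.6
   vertex 0.5 2.5 2.1
  endloop
 endfacet
 facet normal 0.917 0.384 0.109
  outer loop
   vertex 4.2 4.1 4.7
   vertex 4.6 3.4 3.8
   vertex 4.4 4.7 0.9
  endloop
 endfacet
 facet normal 0.935 0.096 0.341
  outer loop
   vertex 4.4 1.8 4.8
   vertex 4.6 3.4 3.8
   vertex 4.2 4.1 4.7
  endloop
 endfacet
 facet normal 0.813 -0.561 -0.158
  outer loop
   vertex 4.4 1.8 4.8
   vertex 3.2 0.4 3.6
   vertex 3.0 0.9 0.8
  endloop
 endfacet
 facet normal 0.960 -0.224 -0.167
  outer loop
   vertex 4.4 1.8 4.8
   vertex 4.4 4.7 0.9
   vertex 4.6 3.4 3.8
  endloop
 endfacet
 facet normal 0.912 -0.329 -0.245
  outer loop
   vertex 4.4 1.8 4.8
   vertex 3.0 0.9 0.8
   vertex 4.4 4.7 0.9
  endloop
 endfacet
 facet normal -0.615 0.610 0.500
  outer loop
   vertex 1.1 4.5 0.4
   vertex 0.5 2.5 2.1
   vertex 4.2 4.1 4.7
  endloop
 endfacet
 facet normal -0.083 0.985 0.151
  outer loop
   vertex 1.1 4.5 0.4
   vertex 4.2 4.1 4.7
   vertex 4.4 4.7 0.9
  endloop
 endfacet
 facet normal -0.611 -0.398 -0.684
  outer loop
   vertex 1.1 4.5 0.4
   vertex 3.0 0.9 0.8
   vertex 0.5 2.5 2.1
  endloop
 endfacet
 facet normal 0.152 -0.030 -0.988
  outer loop
   vertex 1.1 4.5 0.4
   vertex 4.4 4.7 0.9
   vertex 3.0 0.9 0.8
  endloop
 endfacet
 facet normal -0.681 -0.484 0.549
  outer loop
   vertex 3.5 1.0 4.5
   vertex 0.5 2.5 2.1
   vertex 3.2 0.4 3.6
  endloop
 endfacet
 facet normal 0.569 -0.759 0.316
  outer loop
   vertex 3.5 1.0 4.5
   vertex 3.2 0.4 3.6
   vertex 4.4 1.8 4.8
  endloop
 endfacet
 facet normal -0.597 0.083 0.798
  outer loop
   vertex 3.5 1.0 4.5
   vertex 4.2 4.1 4.7
   vertex 0.5 2.5 2.1
  endloop
 endfacet
 facet normal -0.326 0.013 0.945
  outer loop
   vertex 3.5 1.0 4.5
   vertex 4.4 1.8 4.8
   vertex 4.2 4.1 4.7
  endloop
 endfacet
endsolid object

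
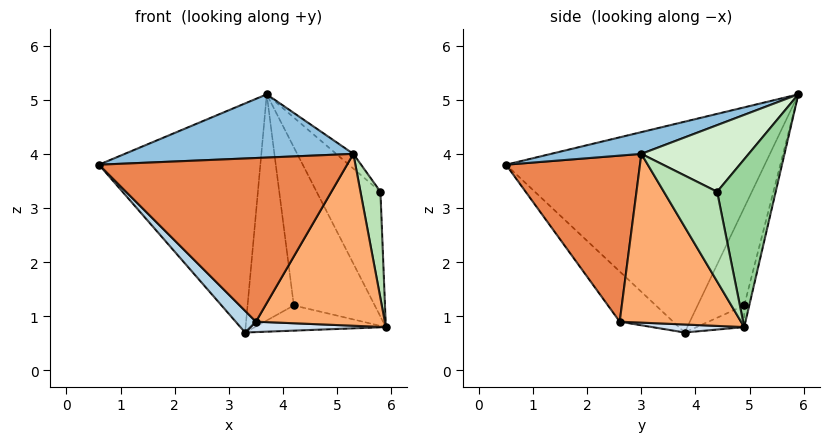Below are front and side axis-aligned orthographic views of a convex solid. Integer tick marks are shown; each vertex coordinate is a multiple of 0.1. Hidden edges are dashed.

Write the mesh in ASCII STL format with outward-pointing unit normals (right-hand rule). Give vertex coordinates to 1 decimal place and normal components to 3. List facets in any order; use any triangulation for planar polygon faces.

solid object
 facet normal -0.836 0.521 -0.173
  outer loop
   vertex 3.3 3.8 0.7
   vertex 0.6 0.5 3.8
   vertex 3.7 5.9 5.1
  endloop
 endfacet
 facet normal 0.117 -0.295 0.948
  outer loop
   vertex 5.3 3.0 4.0
   vertex 3.7 5.9 5.1
   vertex 0.6 0.5 3.8
  endloop
 endfacet
 facet normal -0.601 -0.228 -0.766
  outer loop
   vertex 3.5 2.6 0.9
   vertex 0.6 0.5 3.8
   vertex 3.3 3.8 0.7
  endloop
 endfacet
 facet normal 0.100 -0.147 -0.984
  outer loop
   vertex 3.5 2.6 0.9
   vertex 3.3 3.8 0.7
   vertex 5.9 4.9 0.8
  endloop
 endfacet
 facet normal 0.469 -0.869 -0.160
  outer loop
   vertex 3.5 2.6 0.9
   vertex 5.3 3.0 4.0
   vertex 0.6 0.5 3.8
  endloop
 endfacet
 facet normal 0.656 -0.697 -0.291
  outer loop
   vertex 3.5 2.6 0.9
   vertex 5.9 4.9 0.8
   vertex 5.3 3.0 4.0
  endloop
 endfacet
 facet normal -0.060 0.965 -0.255
  outer loop
   vertex 4.2 4.9 1.2
   vertex 3.7 5.9 5.1
   vertex 5.9 4.9 0.8
  endloop
 endfacet
 facet normal -0.194 0.533 -0.824
  outer loop
   vertex 4.2 4.9 1.2
   vertex 5.9 4.9 0.8
   vertex 3.3 3.8 0.7
  endloop
 endfacet
 facet normal -0.685 0.680 -0.262
  outer loop
   vertex 4.2 4.9 1.2
   vertex 3.3 3.8 0.7
   vertex 3.7 5.9 5.1
  endloop
 endfacet
 facet normal 0.666 0.726 0.172
  outer loop
   vertex 5.8 4.4 3.3
   vertex 5.9 4.9 0.8
   vertex 3.7 5.9 5.1
  endloop
 endfacet
 facet normal 0.936 -0.351 -0.033
  outer loop
   vertex 5.8 4.4 3.3
   vertex 5.3 3.0 4.0
   vertex 5.9 4.9 0.8
  endloop
 endfacet
 facet normal 0.691 0.110 0.714
  outer loop
   vertex 5.8 4.4 3.3
   vertex 3.7 5.9 5.1
   vertex 5.3 3.0 4.0
  endloop
 endfacet
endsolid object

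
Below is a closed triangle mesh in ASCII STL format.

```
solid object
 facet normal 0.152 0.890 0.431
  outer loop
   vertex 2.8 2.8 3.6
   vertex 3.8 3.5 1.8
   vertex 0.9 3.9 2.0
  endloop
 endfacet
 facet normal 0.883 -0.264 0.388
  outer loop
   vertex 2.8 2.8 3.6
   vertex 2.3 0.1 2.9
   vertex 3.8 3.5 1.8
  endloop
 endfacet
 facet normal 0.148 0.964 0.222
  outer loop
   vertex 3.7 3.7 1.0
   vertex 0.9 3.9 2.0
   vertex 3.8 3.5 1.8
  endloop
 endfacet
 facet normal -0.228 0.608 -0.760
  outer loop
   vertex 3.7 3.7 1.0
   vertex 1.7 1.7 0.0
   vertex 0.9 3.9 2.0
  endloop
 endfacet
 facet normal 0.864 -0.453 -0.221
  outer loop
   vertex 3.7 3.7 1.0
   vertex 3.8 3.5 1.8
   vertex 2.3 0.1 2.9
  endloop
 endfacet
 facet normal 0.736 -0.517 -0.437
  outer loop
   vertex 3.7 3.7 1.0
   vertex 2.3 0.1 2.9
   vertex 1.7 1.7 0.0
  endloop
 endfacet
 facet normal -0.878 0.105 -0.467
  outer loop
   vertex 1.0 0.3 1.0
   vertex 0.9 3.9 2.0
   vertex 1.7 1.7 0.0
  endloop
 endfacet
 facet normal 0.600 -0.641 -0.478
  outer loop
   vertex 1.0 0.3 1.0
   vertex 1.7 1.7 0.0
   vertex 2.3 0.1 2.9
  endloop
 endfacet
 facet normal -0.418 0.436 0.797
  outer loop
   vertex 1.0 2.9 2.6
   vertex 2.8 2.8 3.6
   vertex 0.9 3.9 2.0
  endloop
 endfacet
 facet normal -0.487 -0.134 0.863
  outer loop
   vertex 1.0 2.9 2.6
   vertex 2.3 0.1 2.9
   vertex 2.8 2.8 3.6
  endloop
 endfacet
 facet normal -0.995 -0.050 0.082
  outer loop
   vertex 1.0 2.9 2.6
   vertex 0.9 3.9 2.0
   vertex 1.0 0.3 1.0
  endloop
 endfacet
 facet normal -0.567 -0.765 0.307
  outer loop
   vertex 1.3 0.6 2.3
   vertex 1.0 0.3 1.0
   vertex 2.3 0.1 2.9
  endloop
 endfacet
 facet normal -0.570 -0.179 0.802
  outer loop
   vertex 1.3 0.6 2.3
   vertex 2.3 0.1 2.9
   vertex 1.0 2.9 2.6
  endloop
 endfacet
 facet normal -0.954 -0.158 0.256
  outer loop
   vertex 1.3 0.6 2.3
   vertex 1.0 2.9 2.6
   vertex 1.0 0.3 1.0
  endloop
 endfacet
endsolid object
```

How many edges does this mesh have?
21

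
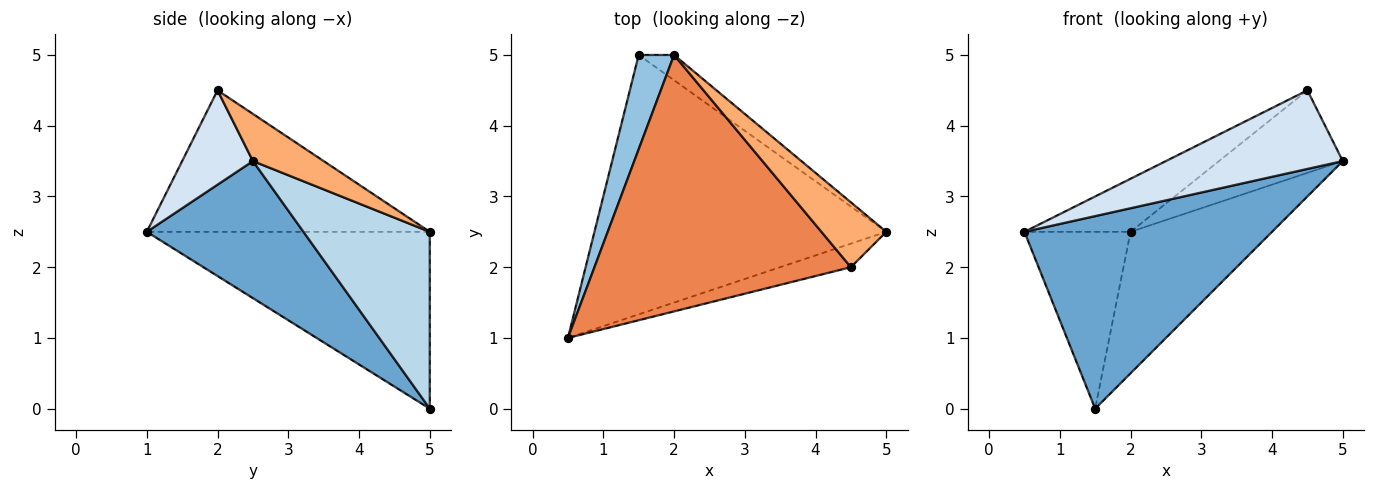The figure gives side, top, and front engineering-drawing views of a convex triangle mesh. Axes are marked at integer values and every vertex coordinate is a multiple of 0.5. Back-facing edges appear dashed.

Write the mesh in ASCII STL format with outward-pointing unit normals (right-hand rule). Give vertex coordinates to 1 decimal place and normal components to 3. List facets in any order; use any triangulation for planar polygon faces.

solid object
 facet normal 0.353 -0.558 -0.751
  outer loop
   vertex 1.5 5.0 0.0
   vertex 5.0 2.5 3.5
   vertex 0.5 1.0 2.5
  endloop
 endfacet
 facet normal -0.920 0.345 0.184
  outer loop
   vertex 2.0 5.0 2.5
   vertex 1.5 5.0 0.0
   vertex 0.5 1.0 2.5
  endloop
 endfacet
 facet normal 0.660 0.739 -0.132
  outer loop
   vertex 2.0 5.0 2.5
   vertex 5.0 2.5 3.5
   vertex 1.5 5.0 0.0
  endloop
 endfacet
 facet normal 0.358 -0.894 -0.268
  outer loop
   vertex 4.5 2.0 4.5
   vertex 0.5 1.0 2.5
   vertex 5.0 2.5 3.5
  endloop
 endfacet
 facet normal -0.475 0.178 0.862
  outer loop
   vertex 4.5 2.0 4.5
   vertex 2.0 5.0 2.5
   vertex 0.5 1.0 2.5
  endloop
 endfacet
 facet normal 0.410 0.717 0.564
  outer loop
   vertex 4.5 2.0 4.5
   vertex 5.0 2.5 3.5
   vertex 2.0 5.0 2.5
  endloop
 endfacet
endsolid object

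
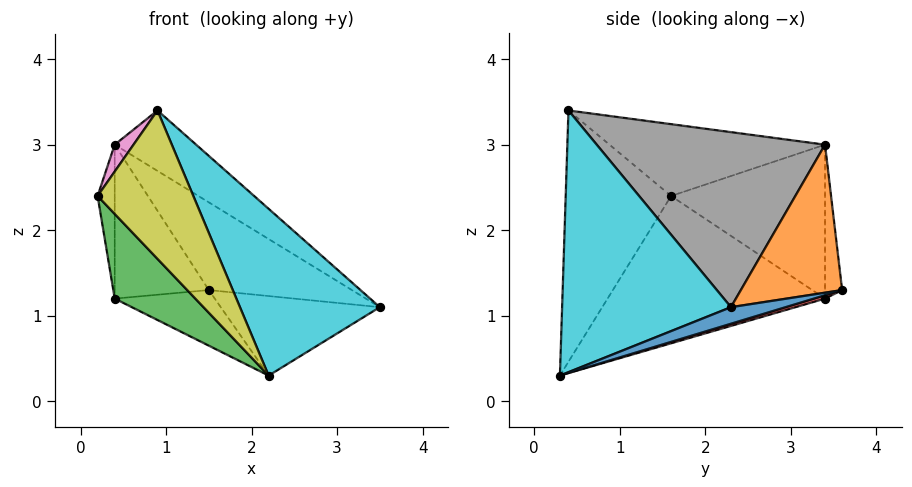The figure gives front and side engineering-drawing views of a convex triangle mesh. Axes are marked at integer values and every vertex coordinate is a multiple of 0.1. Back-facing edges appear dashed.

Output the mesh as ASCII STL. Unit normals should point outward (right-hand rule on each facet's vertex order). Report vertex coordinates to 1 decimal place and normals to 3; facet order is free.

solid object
 facet normal 0.106 0.309 -0.945
  outer loop
   vertex 2.2 0.3 0.3
   vertex 1.5 3.6 1.3
   vertex 3.5 2.3 1.1
  endloop
 endfacet
 facet normal 0.523 0.739 0.425
  outer loop
   vertex 0.4 3.4 3.0
   vertex 3.5 2.3 1.1
   vertex 1.5 3.6 1.3
  endloop
 endfacet
 facet normal -0.776 -0.288 -0.561
  outer loop
   vertex 0.4 3.4 1.2
   vertex 2.2 0.3 0.3
   vertex 0.2 1.6 2.4
  endloop
 endfacet
 facet normal 0.033 0.296 -0.955
  outer loop
   vertex 0.4 3.4 1.2
   vertex 1.5 3.6 1.3
   vertex 2.2 0.3 0.3
  endloop
 endfacet
 facet normal -0.994 0.110 0.000
  outer loop
   vertex 0.4 3.4 1.2
   vertex 0.2 1.6 2.4
   vertex 0.4 3.4 3.0
  endloop
 endfacet
 facet normal -0.179 0.984 0.000
  outer loop
   vertex 0.4 3.4 1.2
   vertex 0.4 3.4 3.0
   vertex 1.5 3.6 1.3
  endloop
 endfacet
 facet normal -0.857 -0.075 0.510
  outer loop
   vertex 0.9 0.4 3.4
   vertex 0.4 3.4 3.0
   vertex 0.2 1.6 2.4
  endloop
 endfacet
 facet normal 0.563 0.201 0.802
  outer loop
   vertex 0.9 0.4 3.4
   vertex 3.5 2.3 1.1
   vertex 0.4 3.4 3.0
  endloop
 endfacet
 facet normal -0.711 -0.646 -0.277
  outer loop
   vertex 0.9 0.4 3.4
   vertex 0.2 1.6 2.4
   vertex 2.2 0.3 0.3
  endloop
 endfacet
 facet normal 0.728 -0.603 0.325
  outer loop
   vertex 0.9 0.4 3.4
   vertex 2.2 0.3 0.3
   vertex 3.5 2.3 1.1
  endloop
 endfacet
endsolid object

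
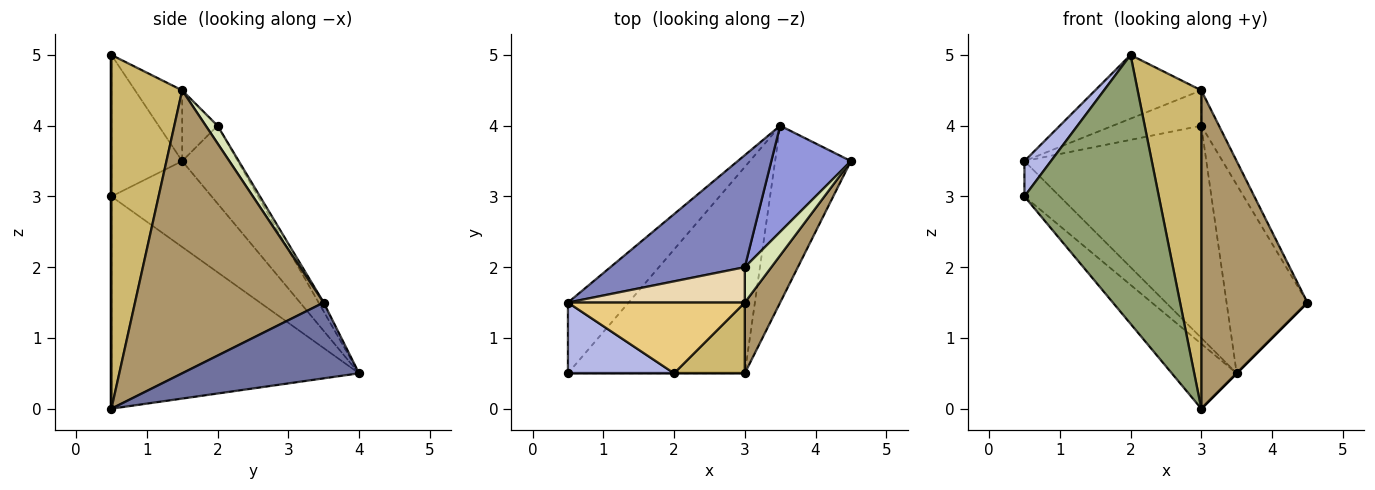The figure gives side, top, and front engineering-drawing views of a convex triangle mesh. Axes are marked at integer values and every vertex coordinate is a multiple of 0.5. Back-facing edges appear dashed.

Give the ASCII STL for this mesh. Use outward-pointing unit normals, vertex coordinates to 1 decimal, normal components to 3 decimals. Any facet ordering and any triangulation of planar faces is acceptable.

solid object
 facet normal 0.707 0.000 -0.707
  outer loop
   vertex 3.5 4.0 0.5
   vertex 4.5 3.5 1.5
   vertex 3.0 0.5 0.0
  endloop
 endfacet
 facet normal -0.261 0.854 0.451
  outer loop
   vertex 3.0 2.0 4.0
   vertex 3.5 4.0 0.5
   vertex 0.5 1.5 3.5
  endloop
 endfacet
 facet normal -0.054 0.870 0.490
  outer loop
   vertex 3.0 2.0 4.0
   vertex 4.5 3.5 1.5
   vertex 3.5 4.0 0.5
  endloop
 endfacet
 facet normal -0.766 -0.287 0.575
  outer loop
   vertex 0.5 0.5 3.0
   vertex 2.0 0.5 5.0
   vertex 0.5 1.5 3.5
  endloop
 endfacet
 facet normal 0.000 -1.000 0.000
  outer loop
   vertex 0.5 0.5 3.0
   vertex 3.0 0.5 0.0
   vertex 2.0 0.5 5.0
  endloop
 endfacet
 facet normal -0.785 0.277 -0.554
  outer loop
   vertex 0.5 0.5 3.0
   vertex 0.5 1.5 3.5
   vertex 3.5 4.0 0.5
  endloop
 endfacet
 facet normal -0.753 0.197 -0.628
  outer loop
   vertex 0.5 0.5 3.0
   vertex 3.5 4.0 0.5
   vertex 3.0 0.5 0.0
  endloop
 endfacet
 facet normal 0.426 0.640 0.640
  outer loop
   vertex 3.0 1.5 4.5
   vertex 4.5 3.5 1.5
   vertex 3.0 2.0 4.0
  endloop
 endfacet
 facet normal 0.866 -0.487 0.108
  outer loop
   vertex 3.0 1.5 4.5
   vertex 3.0 0.5 0.0
   vertex 4.5 3.5 1.5
  endloop
 endfacet
 facet normal 0.735 -0.662 0.147
  outer loop
   vertex 3.0 1.5 4.5
   vertex 2.0 0.5 5.0
   vertex 3.0 0.5 0.0
  endloop
 endfacet
 facet normal -0.285 0.641 0.712
  outer loop
   vertex 3.0 1.5 4.5
   vertex 0.5 1.5 3.5
   vertex 2.0 0.5 5.0
  endloop
 endfacet
 facet normal -0.272 0.680 0.680
  outer loop
   vertex 3.0 1.5 4.5
   vertex 3.0 2.0 4.0
   vertex 0.5 1.5 3.5
  endloop
 endfacet
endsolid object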